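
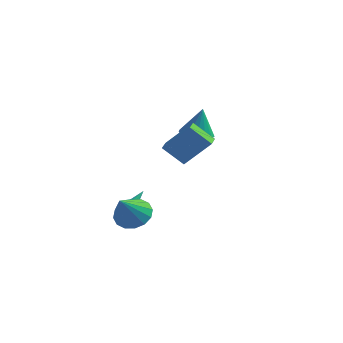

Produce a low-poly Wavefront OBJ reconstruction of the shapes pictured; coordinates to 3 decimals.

v 2.481 -3.443 2.174
v 1.439 -3.759 3.177
v 2.204 -2.597 2.153
v 1.162 -2.913 3.155
v 3.758 -2.987 3.645
v 2.716 -3.303 4.647
v 3.481 -2.141 3.623
v 2.439 -2.457 4.626
v 0.062 2.331 1.721
v 0.657 3.049 1.542
v 0.298 2.569 3.459
v 0.25 3.25 1.57
v -0.201 3.24 1.632
v -0.591 3.021 1.715
v -0.831 2.645 1.8
v -0.867 2.197 1.866
v -0.691 1.779 1.899
v -0.341 1.488 1.891
v 0.1 1.39 1.845
v 0.533 1.507 1.77
v 0.858 1.814 1.684
v 1 2.238 1.606
v 0.928 2.684 1.555
v -2.558 -0.714 -3.472
v -2.091 -0.885 -3.36
v -2.262 0.794 -2.388
v -2.059 -0.737 -3.576
v -2.161 -0.582 -3.764
v -2.37 -0.462 -3.873
v -2.628 -0.41 -3.875
v -2.868 -0.439 -3.769
v -3.025 -0.542 -3.583
v -3.056 -0.691 -3.367
v -2.954 -0.846 -3.18
v -2.746 -0.966 -3.07
v -2.487 -1.018 -3.068
v -2.247 -0.988 -3.175
v -0.863 -2.679 -2.305
v 0.047 -3.072 -2.68
v -0.837 -4.021 -0.835
v 0.197 -2.681 -2.325
v 0.063 -2.29 -1.965
v -0.319 -2.002 -1.696
v -0.847 -1.896 -1.59
v -1.379 -2 -1.675
v -1.773 -2.286 -1.929
v -1.923 -2.677 -2.284
v -1.789 -3.068 -2.644
v -1.406 -3.356 -2.913
v -0.879 -3.462 -3.019
v -0.347 -3.358 -2.934
f 2 4 1
f 5 2 1
f 1 4 3
f 3 5 1
f 2 8 4
f 6 2 5
f 6 8 2
f 4 8 3
f 7 5 3
f 3 8 7
f 7 6 5
f 8 6 7
f 10 9 12
f 10 12 11
f 12 9 13
f 12 13 11
f 13 9 14
f 13 14 11
f 14 9 15
f 14 15 11
f 15 9 16
f 15 16 11
f 16 9 17
f 16 17 11
f 17 9 18
f 17 18 11
f 18 9 19
f 18 19 11
f 19 9 20
f 19 20 11
f 20 9 21
f 20 21 11
f 21 9 22
f 21 22 11
f 22 9 23
f 22 23 11
f 23 9 10
f 23 10 11
f 25 24 27
f 25 27 26
f 27 24 28
f 27 28 26
f 28 24 29
f 28 29 26
f 29 24 30
f 29 30 26
f 30 24 31
f 30 31 26
f 31 24 32
f 31 32 26
f 32 24 33
f 32 33 26
f 33 24 34
f 33 34 26
f 34 24 35
f 34 35 26
f 35 24 36
f 35 36 26
f 36 24 37
f 36 37 26
f 37 24 25
f 37 25 26
f 39 38 41
f 39 41 40
f 41 38 42
f 41 42 40
f 42 38 43
f 42 43 40
f 43 38 44
f 43 44 40
f 44 38 45
f 44 45 40
f 45 38 46
f 45 46 40
f 46 38 47
f 46 47 40
f 47 38 48
f 47 48 40
f 48 38 49
f 48 49 40
f 49 38 50
f 49 50 40
f 50 38 51
f 50 51 40
f 51 38 39
f 51 39 40



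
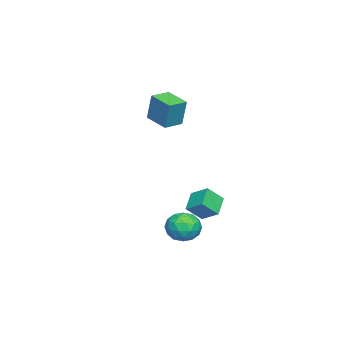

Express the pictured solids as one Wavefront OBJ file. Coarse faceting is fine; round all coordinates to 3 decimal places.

v 4.167 1.948 -3.446
v 4.622 1.501 -4.308
v 2.838 0.839 -3.572
v 3.293 0.392 -4.434
v 3.739 0.267 -3.467
v 4.56 0.952 -3.389
v 2.9 1.388 -4.491
v 3.721 2.073 -4.413
v 3.838 1.155 -4.954
v 4.357 0.462 -4.321
v 3.103 1.878 -3.559
v 3.622 1.185 -2.926
v 4.511 1.822 -3.866
v 2.949 0.518 -4.014
v 3.211 0.444 -3.445
v 3.478 0.182 -3.952
v 4.475 1.499 -3.326
v 4.742 1.236 -3.833
v 4.223 0.511 -3.338
v 2.718 1.104 -4.047
v 2.985 0.841 -4.554
v 3.982 2.158 -3.928
v 4.249 1.896 -4.435
v 3.237 1.829 -4.542
v 4.318 1.356 -4.753
v 3.537 0.704 -4.826
v 3.306 1.289 -4.86
v 3.788 1.692 -4.814
v 4.623 0.948 -4.381
v 3.842 0.296 -4.454
v 4.104 0.223 -3.886
v 4.587 0.625 -3.84
v 4.162 0.745 -4.76
v 3.618 2.044 -3.426
v 2.837 1.392 -3.499
v 2.873 1.715 -4.04
v 3.356 2.117 -3.994
v 3.923 1.636 -3.054
v 3.142 0.984 -3.127
v 3.672 0.648 -3.066
v 4.154 1.051 -3.02
v 3.298 1.595 -3.12
v -1.532 -1.664 2.491
v -1.28 -1.311 4.269
v -0.725 -0.336 2.112
v -0.473 0.018 3.89
v -0.467 -2.318 2.47
v -0.215 -1.964 4.248
v 0.34 -0.989 2.091
v 0.592 -0.636 3.869
v 0.459 0.584 -2.74
v 0.808 1.643 -2.092
v -0.139 1.341 -3.655
v 0.209 2.4 -3.007
v 1.651 0.64 -3.473
v 1.999 1.699 -2.825
v 1.052 1.397 -4.388
v 1.401 2.456 -3.74
f 1 38 17
f 38 12 41
f 17 41 6
f 38 41 17
f 1 17 13
f 17 6 18
f 13 18 2
f 17 18 13
f 1 13 22
f 13 2 23
f 22 23 8
f 13 23 22
f 1 22 34
f 22 8 37
f 34 37 11
f 22 37 34
f 1 34 38
f 34 11 42
f 38 42 12
f 34 42 38
f 2 18 29
f 18 6 32
f 29 32 10
f 18 32 29
f 6 41 19
f 41 12 40
f 19 40 5
f 41 40 19
f 12 42 39
f 42 11 35
f 39 35 3
f 42 35 39
f 11 37 36
f 37 8 24
f 36 24 7
f 37 24 36
f 8 23 28
f 23 2 25
f 28 25 9
f 23 25 28
f 4 30 16
f 30 10 31
f 16 31 5
f 30 31 16
f 4 16 14
f 16 5 15
f 14 15 3
f 16 15 14
f 4 14 21
f 14 3 20
f 21 20 7
f 14 20 21
f 4 21 26
f 21 7 27
f 26 27 9
f 21 27 26
f 4 26 30
f 26 9 33
f 30 33 10
f 26 33 30
f 5 31 19
f 31 10 32
f 19 32 6
f 31 32 19
f 3 15 39
f 15 5 40
f 39 40 12
f 15 40 39
f 7 20 36
f 20 3 35
f 36 35 11
f 20 35 36
f 9 27 28
f 27 7 24
f 28 24 8
f 27 24 28
f 10 33 29
f 33 9 25
f 29 25 2
f 33 25 29
f 44 46 43
f 47 44 43
f 43 46 45
f 45 47 43
f 44 50 46
f 48 44 47
f 48 50 44
f 46 50 45
f 49 47 45
f 45 50 49
f 49 48 47
f 50 48 49
f 52 54 51
f 55 52 51
f 51 54 53
f 53 55 51
f 52 58 54
f 56 52 55
f 56 58 52
f 54 58 53
f 57 55 53
f 53 58 57
f 57 56 55
f 58 56 57



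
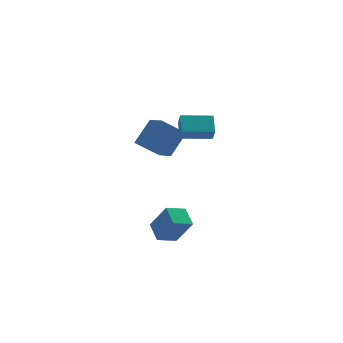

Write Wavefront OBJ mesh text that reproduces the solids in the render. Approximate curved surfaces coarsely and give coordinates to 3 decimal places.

v -0.669 -0.22 1.431
v -0.682 -0.795 2.249
v -0.468 0.936 2.249
v -0.482 0.361 3.066
v 1.282 -0.461 1.294
v 1.268 -1.036 2.111
v 1.482 0.695 2.111
v 1.469 0.12 2.929
v -0.487 2.699 -1.41
v -2.04 2.747 -0.182
v -0.865 4.138 -1.944
v -2.418 4.186 -0.716
v 0.698 3.554 0.056
v -0.855 3.602 1.284
v 0.32 4.993 -0.478
v -1.233 5.041 0.75
v -2.989 -4.144 -4.79
v -2.213 -4.933 -3.101
v -3.118 -2.905 -4.152
v -2.342 -3.694 -2.462
v -1.758 -3.806 -5.198
v -0.982 -4.595 -3.508
v -1.887 -2.567 -4.559
v -1.111 -3.356 -2.87
f 2 4 1
f 5 2 1
f 1 4 3
f 3 5 1
f 2 8 4
f 6 2 5
f 6 8 2
f 4 8 3
f 7 5 3
f 3 8 7
f 7 6 5
f 8 6 7
f 10 12 9
f 13 10 9
f 9 12 11
f 11 13 9
f 10 16 12
f 14 10 13
f 14 16 10
f 12 16 11
f 15 13 11
f 11 16 15
f 15 14 13
f 16 14 15
f 18 20 17
f 21 18 17
f 17 20 19
f 19 21 17
f 18 24 20
f 22 18 21
f 22 24 18
f 20 24 19
f 23 21 19
f 19 24 23
f 23 22 21
f 24 22 23



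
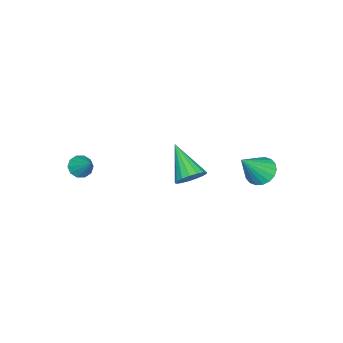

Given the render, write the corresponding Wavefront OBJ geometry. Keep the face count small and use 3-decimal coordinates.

v -3.522 3.271 -1.496
v -3.023 3.932 -1.634
v -2.398 2.729 -0.024
v -3.274 4.067 -1.392
v -3.575 4.044 -1.171
v -3.865 3.868 -1.014
v -4.087 3.574 -0.953
v -4.198 3.219 -0.999
v -4.174 2.875 -1.144
v -4.022 2.61 -1.358
v -3.77 2.475 -1.6
v -3.47 2.498 -1.821
v -3.18 2.674 -1.978
v -2.957 2.969 -2.039
v -2.847 3.323 -1.993
v -2.87 3.667 -1.848
v -0.892 0.891 -0.835
v -0.375 1.047 -0.244
v -1.908 -0.411 0.395
v -0.651 1.308 -0.196
v -0.982 1.473 -0.294
v -1.293 1.506 -0.516
v -1.511 1.397 -0.811
v -1.588 1.173 -1.112
v -1.505 0.884 -1.349
v -1.282 0.597 -1.469
v -0.969 0.377 -1.443
v -0.639 0.275 -1.279
v -0.367 0.314 -1.012
v -0.215 0.486 -0.705
v -0.218 0.75 -0.428
v 2.245 -3.15 0.937
v 2.479 -2.814 0.472
v 2.775 -2.35 1.783
v 2.133 -2.674 0.556
v 1.829 -2.716 0.786
v 1.684 -2.925 1.074
v 1.754 -3.219 1.309
v 2.011 -3.487 1.402
v 2.358 -3.627 1.317
v 2.662 -3.585 1.087
v 2.806 -3.376 0.8
v 2.736 -3.082 0.565
f 2 1 4
f 2 4 3
f 4 1 5
f 4 5 3
f 5 1 6
f 5 6 3
f 6 1 7
f 6 7 3
f 7 1 8
f 7 8 3
f 8 1 9
f 8 9 3
f 9 1 10
f 9 10 3
f 10 1 11
f 10 11 3
f 11 1 12
f 11 12 3
f 12 1 13
f 12 13 3
f 13 1 14
f 13 14 3
f 14 1 15
f 14 15 3
f 15 1 16
f 15 16 3
f 16 1 2
f 16 2 3
f 18 17 20
f 18 20 19
f 20 17 21
f 20 21 19
f 21 17 22
f 21 22 19
f 22 17 23
f 22 23 19
f 23 17 24
f 23 24 19
f 24 17 25
f 24 25 19
f 25 17 26
f 25 26 19
f 26 17 27
f 26 27 19
f 27 17 28
f 27 28 19
f 28 17 29
f 28 29 19
f 29 17 30
f 29 30 19
f 30 17 31
f 30 31 19
f 31 17 18
f 31 18 19
f 33 32 35
f 33 35 34
f 35 32 36
f 35 36 34
f 36 32 37
f 36 37 34
f 37 32 38
f 37 38 34
f 38 32 39
f 38 39 34
f 39 32 40
f 39 40 34
f 40 32 41
f 40 41 34
f 41 32 42
f 41 42 34
f 42 32 43
f 42 43 34
f 43 32 33
f 43 33 34



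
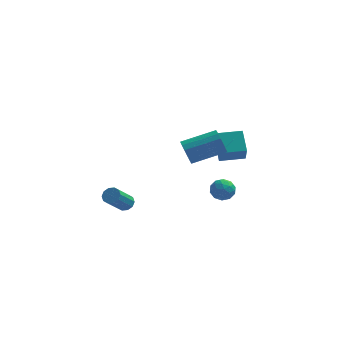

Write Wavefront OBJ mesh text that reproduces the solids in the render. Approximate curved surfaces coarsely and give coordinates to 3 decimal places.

v -2.889 -0.478 -1.999
v -2.385 -0.584 -1.839
v -2.987 -1.629 -0.64
v -3.491 -1.522 -0.801
v -2.495 -0.321 -1.665
v -3.097 -1.366 -0.466
v -2.756 -0.118 -1.619
v -3.358 -1.163 -0.42
v -3.067 -0.053 -1.718
v -3.669 -1.097 -0.52
v -3.311 -0.149 -1.925
v -3.913 -1.194 -0.726
v -3.393 -0.371 -2.16
v -3.995 -1.416 -0.961
v -3.283 -0.634 -2.334
v -3.885 -1.679 -1.135
v -3.022 -0.837 -2.38
v -3.624 -1.882 -1.181
v -2.711 -0.903 -2.28
v -3.313 -1.947 -1.082
v -2.467 -0.806 -2.074
v -3.069 -1.851 -0.875
v 0.506 -3.15 3.632
v 0.803 -3.384 2.996
v 2.55 -2.844 3.611
v 2.254 -2.61 4.248
v 0.721 -3.046 2.932
v 2.468 -2.505 3.547
v 0.589 -2.731 3.028
v 2.337 -2.191 3.644
v 0.439 -2.513 3.263
v 2.187 -1.972 3.878
v 0.304 -2.44 3.582
v 2.052 -1.899 4.198
v 0.216 -2.531 3.913
v 1.963 -1.99 4.528
v 0.194 -2.763 4.179
v 1.941 -2.222 4.795
v 0.243 -3.084 4.321
v 1.991 -2.543 4.936
v 0.353 -3.42 4.304
v 2.1 -2.879 4.92
v 0.498 -3.695 4.134
v 2.245 -3.154 4.749
v 0.645 -3.844 3.848
v 2.392 -3.304 4.464
v 0.76 -3.835 3.514
v 2.508 -3.294 4.129
v 0.817 -3.669 3.206
v 2.565 -3.128 3.821
v 2.156 3.87 -2.81
v 2.588 3.562 -3.35
v 1.412 2.898 -2.85
v 1.844 2.59 -3.39
v 2.109 2.653 -2.684
v 2.569 3.254 -2.659
v 1.431 3.206 -3.541
v 1.891 3.807 -3.516
v 2.139 3.152 -3.802
v 2.559 2.81 -3.272
v 1.441 3.65 -2.928
v 1.861 3.308 -2.398
v 2.437 3.802 -3.077
v 1.563 2.658 -3.123
v 1.719 2.695 -2.708
v 1.972 2.514 -3.026
v 2.426 3.62 -2.671
v 2.68 3.439 -2.988
v 2.399 2.905 -2.596
v 1.32 3.021 -3.212
v 1.574 2.84 -3.529
v 2.028 3.946 -3.174
v 2.281 3.765 -3.492
v 1.601 3.555 -3.604
v 2.427 3.379 -3.66
v 1.99 2.808 -3.683
v 1.748 3.17 -3.772
v 2.018 3.523 -3.757
v 2.674 3.178 -3.349
v 2.237 2.607 -3.372
v 2.393 2.644 -2.957
v 2.663 2.997 -2.942
v 2.41 2.937 -3.614
v 1.763 3.853 -2.828
v 1.326 3.282 -2.851
v 1.337 3.463 -3.258
v 1.607 3.816 -3.243
v 2.01 3.652 -2.517
v 1.573 3.081 -2.54
v 1.982 2.937 -2.443
v 2.252 3.29 -2.428
v 1.59 3.523 -2.586
v 2.036 -0.982 1.783
v 2.125 -1.706 2.81
v 1.749 0.118 2.583
v 1.838 -0.607 3.61
v 3.382 -0.693 1.87
v 3.471 -1.418 2.897
v 3.095 0.406 2.67
v 3.184 -0.318 3.697
f 2 1 5
f 2 5 3
f 3 5 6
f 3 6 4
f 5 1 7
f 5 7 6
f 6 7 8
f 6 8 4
f 7 1 9
f 7 9 8
f 8 9 10
f 8 10 4
f 9 1 11
f 9 11 10
f 10 11 12
f 10 12 4
f 11 1 13
f 11 13 12
f 12 13 14
f 12 14 4
f 13 1 15
f 13 15 14
f 14 15 16
f 14 16 4
f 15 1 17
f 15 17 16
f 16 17 18
f 16 18 4
f 17 1 19
f 17 19 18
f 18 19 20
f 18 20 4
f 19 1 21
f 19 21 20
f 20 21 22
f 20 22 4
f 21 1 2
f 21 2 22
f 22 2 3
f 22 3 4
f 24 23 27
f 24 27 25
f 25 27 28
f 25 28 26
f 27 23 29
f 27 29 28
f 28 29 30
f 28 30 26
f 29 23 31
f 29 31 30
f 30 31 32
f 30 32 26
f 31 23 33
f 31 33 32
f 32 33 34
f 32 34 26
f 33 23 35
f 33 35 34
f 34 35 36
f 34 36 26
f 35 23 37
f 35 37 36
f 36 37 38
f 36 38 26
f 37 23 39
f 37 39 38
f 38 39 40
f 38 40 26
f 39 23 41
f 39 41 40
f 40 41 42
f 40 42 26
f 41 23 43
f 41 43 42
f 42 43 44
f 42 44 26
f 43 23 45
f 43 45 44
f 44 45 46
f 44 46 26
f 45 23 47
f 45 47 46
f 46 47 48
f 46 48 26
f 47 23 49
f 47 49 48
f 48 49 50
f 48 50 26
f 49 23 24
f 49 24 50
f 50 24 25
f 50 25 26
f 51 88 67
f 88 62 91
f 67 91 56
f 88 91 67
f 51 67 63
f 67 56 68
f 63 68 52
f 67 68 63
f 51 63 72
f 63 52 73
f 72 73 58
f 63 73 72
f 51 72 84
f 72 58 87
f 84 87 61
f 72 87 84
f 51 84 88
f 84 61 92
f 88 92 62
f 84 92 88
f 52 68 79
f 68 56 82
f 79 82 60
f 68 82 79
f 56 91 69
f 91 62 90
f 69 90 55
f 91 90 69
f 62 92 89
f 92 61 85
f 89 85 53
f 92 85 89
f 61 87 86
f 87 58 74
f 86 74 57
f 87 74 86
f 58 73 78
f 73 52 75
f 78 75 59
f 73 75 78
f 54 80 66
f 80 60 81
f 66 81 55
f 80 81 66
f 54 66 64
f 66 55 65
f 64 65 53
f 66 65 64
f 54 64 71
f 64 53 70
f 71 70 57
f 64 70 71
f 54 71 76
f 71 57 77
f 76 77 59
f 71 77 76
f 54 76 80
f 76 59 83
f 80 83 60
f 76 83 80
f 55 81 69
f 81 60 82
f 69 82 56
f 81 82 69
f 53 65 89
f 65 55 90
f 89 90 62
f 65 90 89
f 57 70 86
f 70 53 85
f 86 85 61
f 70 85 86
f 59 77 78
f 77 57 74
f 78 74 58
f 77 74 78
f 60 83 79
f 83 59 75
f 79 75 52
f 83 75 79
f 94 96 93
f 97 94 93
f 93 96 95
f 95 97 93
f 94 100 96
f 98 94 97
f 98 100 94
f 96 100 95
f 99 97 95
f 95 100 99
f 99 98 97
f 100 98 99



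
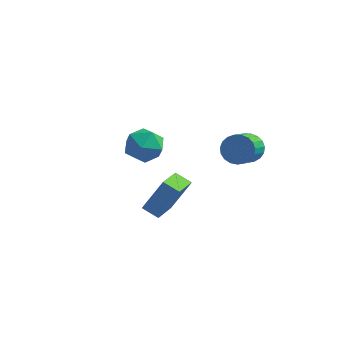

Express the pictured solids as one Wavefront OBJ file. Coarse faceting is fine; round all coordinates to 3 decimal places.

v -1.2 -0.698 0.413
v -1.148 -2.37 1.13
v -1.934 -0.582 0.737
v -1.882 -2.254 1.454
v -0.518 -0.106 1.746
v -0.466 -1.778 2.463
v -1.252 0.01 2.07
v -1.2 -1.662 2.787
v -4.508 3.03 1.025
v -3.763 3.573 0.668
v -3.457 1.987 1.632
v -2.712 2.53 1.275
v -3.264 2.876 2.019
v -3.913 3.52 1.644
v -3.307 2.04 0.656
v -3.956 2.684 0.281
v -3.02 2.961 0.441
v -2.994 3.478 1.283
v -4.226 2.082 1.017
v -4.2 2.599 1.859
v 0.556 4.136 1.045
v 1.309 4.065 0.964
v 1.276 2.713 1.855
v 0.524 2.784 1.935
v 1.287 4.239 1.227
v 1.254 2.886 2.118
v 1.139 4.395 1.459
v 1.106 3.042 2.349
v 0.89 4.506 1.619
v 0.857 3.154 2.509
v 0.583 4.554 1.679
v 0.551 3.201 2.57
v 0.272 4.529 1.63
v 0.24 3.176 2.521
v 0.01 4.436 1.48
v -0.022 3.083 2.371
v -0.158 4.291 1.254
v -0.19 2.939 2.145
v -0.202 4.12 0.992
v -0.234 2.767 1.883
v -0.115 3.952 0.74
v -0.147 2.599 1.63
v 0.088 3.815 0.54
v 0.056 2.462 1.43
v 0.372 3.734 0.427
v 0.34 2.381 1.317
v 0.688 3.723 0.421
v 0.655 2.37 1.312
v 0.981 3.783 0.523
v 0.948 2.43 1.414
v 1.2 3.904 0.715
v 1.168 2.551 1.606
f 2 4 1
f 5 2 1
f 1 4 3
f 3 5 1
f 2 8 4
f 6 2 5
f 6 8 2
f 4 8 3
f 7 5 3
f 3 8 7
f 7 6 5
f 8 6 7
f 9 20 14
f 9 14 10
f 9 10 16
f 9 16 19
f 9 19 20
f 10 14 18
f 14 20 13
f 20 19 11
f 19 16 15
f 16 10 17
f 12 18 13
f 12 13 11
f 12 11 15
f 12 15 17
f 12 17 18
f 13 18 14
f 11 13 20
f 15 11 19
f 17 15 16
f 18 17 10
f 22 21 25
f 22 25 23
f 23 25 26
f 23 26 24
f 25 21 27
f 25 27 26
f 26 27 28
f 26 28 24
f 27 21 29
f 27 29 28
f 28 29 30
f 28 30 24
f 29 21 31
f 29 31 30
f 30 31 32
f 30 32 24
f 31 21 33
f 31 33 32
f 32 33 34
f 32 34 24
f 33 21 35
f 33 35 34
f 34 35 36
f 34 36 24
f 35 21 37
f 35 37 36
f 36 37 38
f 36 38 24
f 37 21 39
f 37 39 38
f 38 39 40
f 38 40 24
f 39 21 41
f 39 41 40
f 40 41 42
f 40 42 24
f 41 21 43
f 41 43 42
f 42 43 44
f 42 44 24
f 43 21 45
f 43 45 44
f 44 45 46
f 44 46 24
f 45 21 47
f 45 47 46
f 46 47 48
f 46 48 24
f 47 21 49
f 47 49 48
f 48 49 50
f 48 50 24
f 49 21 51
f 49 51 50
f 50 51 52
f 50 52 24
f 51 21 22
f 51 22 52
f 52 22 23
f 52 23 24



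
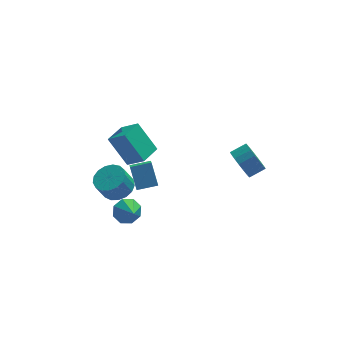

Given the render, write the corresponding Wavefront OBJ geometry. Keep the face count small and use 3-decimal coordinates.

v -3.505 -1.846 -2.879
v -2.622 -2.11 -2.547
v -3.131 -2.357 -1.388
v -4.015 -2.094 -1.721
v -2.642 -1.65 -2.458
v -3.152 -1.897 -1.299
v -2.861 -1.235 -2.466
v -3.37 -1.482 -1.307
v -3.227 -0.96 -2.568
v -3.736 -1.207 -1.409
v -3.656 -0.888 -2.742
v -4.166 -1.135 -1.583
v -4.052 -1.036 -2.947
v -4.561 -1.283 -1.788
v -4.321 -1.369 -3.137
v -4.831 -1.616 -1.978
v -4.404 -1.812 -3.268
v -4.914 -2.059 -2.109
v -4.281 -2.263 -3.31
v -4.791 -2.51 -2.151
v -3.98 -2.618 -3.253
v -4.49 -2.865 -2.094
v -3.571 -2.797 -3.111
v -4.08 -3.044 -1.952
v -3.146 -2.758 -2.916
v -3.656 -3.005 -1.757
v -2.803 -2.51 -2.712
v -3.313 -2.757 -1.553
v -3.909 -0.06 -0.178
v -3.021 -0.683 0.642
v -3.07 1.085 -0.217
v -2.182 0.462 0.604
v -2.918 -0.842 -1.844
v -2.03 -1.465 -1.023
v -2.079 0.303 -1.882
v -1.191 -0.32 -1.062
v 2.953 -3.769 0.294
v 3.43 -4.254 -0.397
v 4.325 -4.016 0.055
v 3.847 -3.531 0.746
v 3.406 -3.854 -0.559
v 4.301 -3.617 -0.107
v 3.292 -3.438 -0.552
v 4.187 -3.2 -0.101
v 3.111 -3.087 -0.378
v 4.005 -2.85 0.074
v 2.898 -2.872 -0.07
v 3.793 -2.634 0.381
v 2.696 -2.833 0.31
v 3.591 -2.596 0.761
v 2.545 -2.981 0.686
v 3.44 -2.743 1.138
v 2.475 -3.284 0.985
v 3.37 -3.046 1.437
v 2.499 -3.683 1.147
v 3.394 -3.446 1.599
v 2.613 -4.1 1.141
v 3.508 -3.862 1.592
v 2.795 -4.45 0.966
v 3.689 -4.213 1.418
v 3.007 -4.666 0.659
v 3.902 -4.428 1.11
v 3.209 -4.704 0.279
v 4.104 -4.467 0.73
v 3.36 -4.557 -0.098
v 4.255 -4.319 0.354
v -3.161 -3.441 -3.538
v -2.441 -3.538 -3.979
v -2.859 -4.459 -2.822
v -2.365 -3.152 -3.461
v -2.756 -2.935 -2.988
v -3.383 -3.015 -2.837
v -3.881 -3.344 -3.096
v -3.956 -3.73 -3.614
v -3.566 -3.947 -4.087
v -2.938 -3.868 -4.238
v -2.413 -0.422 -4.392
v -2.459 -1.433 -3.624
v -2.691 0.515 -3.176
v -2.736 -0.496 -2.408
v -1.204 -0.324 -4.192
v -1.249 -1.335 -3.424
v -1.481 0.613 -2.976
v -1.527 -0.398 -2.208
f 2 1 5
f 2 5 3
f 3 5 6
f 3 6 4
f 5 1 7
f 5 7 6
f 6 7 8
f 6 8 4
f 7 1 9
f 7 9 8
f 8 9 10
f 8 10 4
f 9 1 11
f 9 11 10
f 10 11 12
f 10 12 4
f 11 1 13
f 11 13 12
f 12 13 14
f 12 14 4
f 13 1 15
f 13 15 14
f 14 15 16
f 14 16 4
f 15 1 17
f 15 17 16
f 16 17 18
f 16 18 4
f 17 1 19
f 17 19 18
f 18 19 20
f 18 20 4
f 19 1 21
f 19 21 20
f 20 21 22
f 20 22 4
f 21 1 23
f 21 23 22
f 22 23 24
f 22 24 4
f 23 1 25
f 23 25 24
f 24 25 26
f 24 26 4
f 25 1 27
f 25 27 26
f 26 27 28
f 26 28 4
f 27 1 2
f 27 2 28
f 28 2 3
f 28 3 4
f 30 32 29
f 33 30 29
f 29 32 31
f 31 33 29
f 30 36 32
f 34 30 33
f 34 36 30
f 32 36 31
f 35 33 31
f 31 36 35
f 35 34 33
f 36 34 35
f 38 37 41
f 38 41 39
f 39 41 42
f 39 42 40
f 41 37 43
f 41 43 42
f 42 43 44
f 42 44 40
f 43 37 45
f 43 45 44
f 44 45 46
f 44 46 40
f 45 37 47
f 45 47 46
f 46 47 48
f 46 48 40
f 47 37 49
f 47 49 48
f 48 49 50
f 48 50 40
f 49 37 51
f 49 51 50
f 50 51 52
f 50 52 40
f 51 37 53
f 51 53 52
f 52 53 54
f 52 54 40
f 53 37 55
f 53 55 54
f 54 55 56
f 54 56 40
f 55 37 57
f 55 57 56
f 56 57 58
f 56 58 40
f 57 37 59
f 57 59 58
f 58 59 60
f 58 60 40
f 59 37 61
f 59 61 60
f 60 61 62
f 60 62 40
f 61 37 63
f 61 63 62
f 62 63 64
f 62 64 40
f 63 37 65
f 63 65 64
f 64 65 66
f 64 66 40
f 65 37 38
f 65 38 66
f 66 38 39
f 66 39 40
f 68 67 70
f 68 70 69
f 70 67 71
f 70 71 69
f 71 67 72
f 71 72 69
f 72 67 73
f 72 73 69
f 73 67 74
f 73 74 69
f 74 67 75
f 74 75 69
f 75 67 76
f 75 76 69
f 76 67 68
f 76 68 69
f 78 80 77
f 81 78 77
f 77 80 79
f 79 81 77
f 78 84 80
f 82 78 81
f 82 84 78
f 80 84 79
f 83 81 79
f 79 84 83
f 83 82 81
f 84 82 83



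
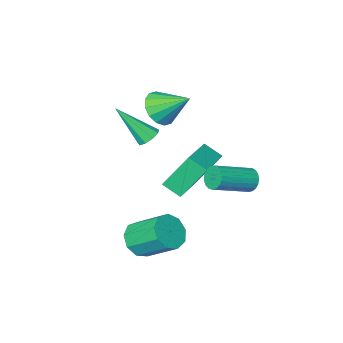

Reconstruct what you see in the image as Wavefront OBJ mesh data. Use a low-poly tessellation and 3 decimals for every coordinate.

v -0.794 -1.577 1.428
v -0.402 -1.79 1.042
v 0.254 -2.583 3.052
v -0.277 -1.433 1.183
v -0.394 -1.143 1.438
v -0.699 -1.056 1.689
v -1.048 -1.213 1.817
v -1.278 -1.539 1.763
v -1.282 -1.884 1.552
v -1.058 -2.084 1.283
v -0.71 -2.047 1.082
v 2.021 2.518 -1.429
v 2.741 2.463 -0.908
v 2.059 3.747 0.17
v 1.339 3.802 -0.351
v 2.831 2.878 -1.345
v 2.149 4.162 -0.267
v 2.542 3.124 -1.821
v 1.86 4.408 -0.743
v 2.009 3.087 -2.114
v 1.327 4.371 -1.036
v 1.482 2.783 -2.086
v 0.8 4.067 -1.008
v 1.207 2.356 -1.751
v 0.525 3.64 -0.673
v 1.313 2.004 -1.265
v 0.631 3.288 -0.187
v 1.75 1.893 -0.856
v 1.068 3.177 0.222
v 2.314 2.074 -0.715
v 1.632 3.358 0.363
v -3.594 2.068 -0.116
v -3.367 2.36 -0.614
v -1.578 2.285 0.159
v -1.806 1.992 0.656
v -3.426 2.557 -0.458
v -1.637 2.481 0.315
v -3.514 2.669 -0.243
v -1.725 2.594 0.529
v -3.616 2.678 -0.007
v -1.827 2.602 0.766
v -3.714 2.58 0.211
v -1.925 2.505 0.984
v -3.792 2.395 0.372
v -2.003 2.319 1.145
v -3.835 2.152 0.449
v -2.046 2.077 1.221
v -3.837 1.895 0.428
v -2.048 1.82 1.2
v -3.797 1.668 0.313
v -2.008 1.593 1.085
v -3.721 1.51 0.123
v -1.933 1.435 0.896
v -3.624 1.449 -0.107
v -1.836 1.373 0.665
v -3.522 1.494 -0.34
v -1.733 1.418 0.433
v -3.432 1.638 -0.533
v -1.644 1.563 0.239
v -3.371 1.857 -0.655
v -1.582 1.782 0.118
v -3.348 2.113 -0.683
v -1.559 2.037 0.089
v -2.703 -2.294 -1.826
v -3.688 -1.723 -0.098
v -3.174 -1.539 -2.344
v -4.159 -0.968 -0.616
v -1.081 -0.952 -1.344
v -2.066 -0.381 0.384
v -1.552 -0.197 -1.862
v -2.537 0.374 -0.134
v -1.06 -1.044 3.464
v -0.485 -0.395 3.128
v -1.8 0.144 4.496
v -0.869 -0.383 2.839
v -1.305 -0.548 2.716
v -1.675 -0.846 2.795
v -1.88 -1.197 3.052
v -1.865 -1.507 3.42
v -1.635 -1.694 3.799
v -1.251 -1.706 4.089
v -0.815 -1.541 4.211
v -0.445 -1.243 4.133
v -0.24 -0.892 3.875
v -0.255 -0.581 3.508
f 2 1 4
f 2 4 3
f 4 1 5
f 4 5 3
f 5 1 6
f 5 6 3
f 6 1 7
f 6 7 3
f 7 1 8
f 7 8 3
f 8 1 9
f 8 9 3
f 9 1 10
f 9 10 3
f 10 1 11
f 10 11 3
f 11 1 2
f 11 2 3
f 13 12 16
f 13 16 14
f 14 16 17
f 14 17 15
f 16 12 18
f 16 18 17
f 17 18 19
f 17 19 15
f 18 12 20
f 18 20 19
f 19 20 21
f 19 21 15
f 20 12 22
f 20 22 21
f 21 22 23
f 21 23 15
f 22 12 24
f 22 24 23
f 23 24 25
f 23 25 15
f 24 12 26
f 24 26 25
f 25 26 27
f 25 27 15
f 26 12 28
f 26 28 27
f 27 28 29
f 27 29 15
f 28 12 30
f 28 30 29
f 29 30 31
f 29 31 15
f 30 12 13
f 30 13 31
f 31 13 14
f 31 14 15
f 33 32 36
f 33 36 34
f 34 36 37
f 34 37 35
f 36 32 38
f 36 38 37
f 37 38 39
f 37 39 35
f 38 32 40
f 38 40 39
f 39 40 41
f 39 41 35
f 40 32 42
f 40 42 41
f 41 42 43
f 41 43 35
f 42 32 44
f 42 44 43
f 43 44 45
f 43 45 35
f 44 32 46
f 44 46 45
f 45 46 47
f 45 47 35
f 46 32 48
f 46 48 47
f 47 48 49
f 47 49 35
f 48 32 50
f 48 50 49
f 49 50 51
f 49 51 35
f 50 32 52
f 50 52 51
f 51 52 53
f 51 53 35
f 52 32 54
f 52 54 53
f 53 54 55
f 53 55 35
f 54 32 56
f 54 56 55
f 55 56 57
f 55 57 35
f 56 32 58
f 56 58 57
f 57 58 59
f 57 59 35
f 58 32 60
f 58 60 59
f 59 60 61
f 59 61 35
f 60 32 62
f 60 62 61
f 61 62 63
f 61 63 35
f 62 32 33
f 62 33 63
f 63 33 34
f 63 34 35
f 65 67 64
f 68 65 64
f 64 67 66
f 66 68 64
f 65 71 67
f 69 65 68
f 69 71 65
f 67 71 66
f 70 68 66
f 66 71 70
f 70 69 68
f 71 69 70
f 73 72 75
f 73 75 74
f 75 72 76
f 75 76 74
f 76 72 77
f 76 77 74
f 77 72 78
f 77 78 74
f 78 72 79
f 78 79 74
f 79 72 80
f 79 80 74
f 80 72 81
f 80 81 74
f 81 72 82
f 81 82 74
f 82 72 83
f 82 83 74
f 83 72 84
f 83 84 74
f 84 72 85
f 84 85 74
f 85 72 73
f 85 73 74



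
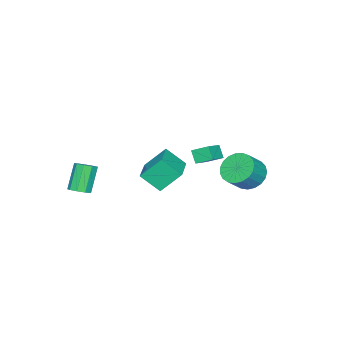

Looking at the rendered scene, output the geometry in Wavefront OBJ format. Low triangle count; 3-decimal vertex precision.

v 2.773 -3.614 -3.562
v 3.258 -3.425 -3.245
v 2.412 -3.576 -1.86
v 1.927 -3.766 -2.178
v 3.022 -3.098 -3.354
v 2.176 -3.249 -1.969
v 2.67 -3.013 -3.56
v 1.823 -3.164 -2.175
v 2.365 -3.21 -3.767
v 1.519 -3.361 -2.383
v 2.252 -3.595 -3.879
v 1.406 -3.747 -2.494
v 2.383 -3.99 -3.842
v 1.536 -4.141 -2.457
v 2.696 -4.209 -3.675
v 1.849 -4.36 -2.29
v 3.045 -4.15 -3.455
v 2.199 -4.301 -2.07
v 3.267 -3.84 -3.285
v 2.421 -3.991 -1.9
v -0.782 0.368 -2.133
v -0.473 -0.618 -1.218
v 0.765 1.096 -1.871
v 1.074 0.11 -0.956
v -0.174 -0.51 -3.284
v 0.135 -1.496 -2.369
v 1.373 0.218 -3.022
v 1.682 -0.768 -2.107
v -4.513 -0.963 -3.417
v -3.415 -0.949 -2.958
v -4.726 -0.066 -2.936
v -3.628 -0.052 -2.477
v -4.232 -0.528 -4.103
v -3.134 -0.514 -3.644
v -4.445 0.369 -3.622
v -3.347 0.383 -3.163
v -2.514 3.023 -2.957
v -1.994 2.529 -3.625
v -1.086 2.303 -2.751
v -1.606 2.797 -2.083
v -1.854 2.909 -3.672
v -0.946 2.683 -2.799
v -1.828 3.308 -3.596
v -0.92 3.082 -2.722
v -1.921 3.658 -3.409
v -1.013 3.432 -2.536
v -2.116 3.899 -3.144
v -1.208 3.673 -2.271
v -2.38 3.988 -2.847
v -1.472 3.762 -1.973
v -2.667 3.91 -2.568
v -1.759 3.684 -1.695
v -2.928 3.678 -2.357
v -2.02 3.452 -1.484
v -3.117 3.334 -2.25
v -2.209 3.108 -1.376
v -3.202 2.936 -2.264
v -2.294 2.71 -1.391
v -3.168 2.552 -2.399
v -2.26 2.326 -1.525
v -3.021 2.251 -2.63
v -2.113 2.025 -1.756
v -2.786 2.082 -2.917
v -1.878 1.856 -2.044
v -2.504 2.077 -3.212
v -1.596 1.851 -2.338
v -2.224 2.235 -3.462
v -1.316 2.009 -2.588
f 2 1 5
f 2 5 3
f 3 5 6
f 3 6 4
f 5 1 7
f 5 7 6
f 6 7 8
f 6 8 4
f 7 1 9
f 7 9 8
f 8 9 10
f 8 10 4
f 9 1 11
f 9 11 10
f 10 11 12
f 10 12 4
f 11 1 13
f 11 13 12
f 12 13 14
f 12 14 4
f 13 1 15
f 13 15 14
f 14 15 16
f 14 16 4
f 15 1 17
f 15 17 16
f 16 17 18
f 16 18 4
f 17 1 19
f 17 19 18
f 18 19 20
f 18 20 4
f 19 1 2
f 19 2 20
f 20 2 3
f 20 3 4
f 22 24 21
f 25 22 21
f 21 24 23
f 23 25 21
f 22 28 24
f 26 22 25
f 26 28 22
f 24 28 23
f 27 25 23
f 23 28 27
f 27 26 25
f 28 26 27
f 30 32 29
f 33 30 29
f 29 32 31
f 31 33 29
f 30 36 32
f 34 30 33
f 34 36 30
f 32 36 31
f 35 33 31
f 31 36 35
f 35 34 33
f 36 34 35
f 38 37 41
f 38 41 39
f 39 41 42
f 39 42 40
f 41 37 43
f 41 43 42
f 42 43 44
f 42 44 40
f 43 37 45
f 43 45 44
f 44 45 46
f 44 46 40
f 45 37 47
f 45 47 46
f 46 47 48
f 46 48 40
f 47 37 49
f 47 49 48
f 48 49 50
f 48 50 40
f 49 37 51
f 49 51 50
f 50 51 52
f 50 52 40
f 51 37 53
f 51 53 52
f 52 53 54
f 52 54 40
f 53 37 55
f 53 55 54
f 54 55 56
f 54 56 40
f 55 37 57
f 55 57 56
f 56 57 58
f 56 58 40
f 57 37 59
f 57 59 58
f 58 59 60
f 58 60 40
f 59 37 61
f 59 61 60
f 60 61 62
f 60 62 40
f 61 37 63
f 61 63 62
f 62 63 64
f 62 64 40
f 63 37 65
f 63 65 64
f 64 65 66
f 64 66 40
f 65 37 67
f 65 67 66
f 66 67 68
f 66 68 40
f 67 37 38
f 67 38 68
f 68 38 39
f 68 39 40



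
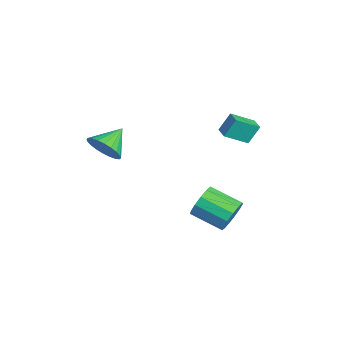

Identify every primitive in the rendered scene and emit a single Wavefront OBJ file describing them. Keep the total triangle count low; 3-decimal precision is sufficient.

v -1.016 -3.144 1.834
v -0.143 -2.606 2.102
v -1.924 -2.076 2.646
v -0.245 -2.422 1.746
v -0.465 -2.348 1.403
v -0.768 -2.396 1.126
v -1.109 -2.557 0.957
v -1.436 -2.808 0.921
v -1.699 -3.11 1.025
v -1.858 -3.417 1.252
v -1.889 -3.683 1.567
v -1.787 -3.867 1.923
v -1.567 -3.94 2.266
v -1.264 -3.893 2.543
v -0.923 -3.731 2.712
v -0.596 -3.48 2.748
v -0.333 -3.178 2.644
v -0.174 -2.871 2.417
v 0.726 2.377 3.795
v 0.606 2.98 4.825
v 0.544 3.635 3.037
v 0.425 4.238 4.067
v 1.515 2.502 3.813
v 1.396 3.105 4.843
v 1.334 3.76 3.055
v 1.214 4.363 4.085
v 3.075 2.697 -1.04
v 3.479 2.106 -1.709
v 2.509 0.672 -1.03
v 2.105 1.263 -0.36
v 3.811 2.091 -1.268
v 2.84 0.657 -0.588
v 3.909 2.268 -0.754
v 2.938 0.834 -0.075
v 3.742 2.581 -0.331
v 2.771 1.147 0.348
v 3.364 2.931 -0.133
v 2.393 1.497 0.546
v 2.894 3.207 -0.223
v 1.923 1.773 0.457
v 2.482 3.321 -0.572
v 1.511 1.887 0.107
v 2.258 3.236 -1.07
v 1.287 1.803 -0.39
v 2.294 2.981 -1.558
v 1.323 1.547 -0.878
v 2.578 2.635 -1.882
v 1.607 1.201 -1.202
v 3.02 2.309 -1.938
v 2.049 0.875 -1.259
f 2 1 4
f 2 4 3
f 4 1 5
f 4 5 3
f 5 1 6
f 5 6 3
f 6 1 7
f 6 7 3
f 7 1 8
f 7 8 3
f 8 1 9
f 8 9 3
f 9 1 10
f 9 10 3
f 10 1 11
f 10 11 3
f 11 1 12
f 11 12 3
f 12 1 13
f 12 13 3
f 13 1 14
f 13 14 3
f 14 1 15
f 14 15 3
f 15 1 16
f 15 16 3
f 16 1 17
f 16 17 3
f 17 1 18
f 17 18 3
f 18 1 2
f 18 2 3
f 20 22 19
f 23 20 19
f 19 22 21
f 21 23 19
f 20 26 22
f 24 20 23
f 24 26 20
f 22 26 21
f 25 23 21
f 21 26 25
f 25 24 23
f 26 24 25
f 28 27 31
f 28 31 29
f 29 31 32
f 29 32 30
f 31 27 33
f 31 33 32
f 32 33 34
f 32 34 30
f 33 27 35
f 33 35 34
f 34 35 36
f 34 36 30
f 35 27 37
f 35 37 36
f 36 37 38
f 36 38 30
f 37 27 39
f 37 39 38
f 38 39 40
f 38 40 30
f 39 27 41
f 39 41 40
f 40 41 42
f 40 42 30
f 41 27 43
f 41 43 42
f 42 43 44
f 42 44 30
f 43 27 45
f 43 45 44
f 44 45 46
f 44 46 30
f 45 27 47
f 45 47 46
f 46 47 48
f 46 48 30
f 47 27 49
f 47 49 48
f 48 49 50
f 48 50 30
f 49 27 28
f 49 28 50
f 50 28 29
f 50 29 30



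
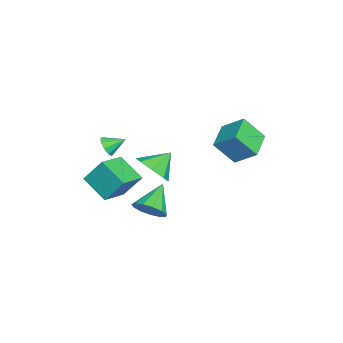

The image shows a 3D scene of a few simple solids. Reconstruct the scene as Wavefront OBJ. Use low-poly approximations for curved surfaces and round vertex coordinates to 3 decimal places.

v -4.076 3.933 -2.096
v -3.948 2.857 -0.811
v -3.664 5.074 -1.181
v -3.536 3.999 0.104
v -2.464 3.661 -2.484
v -2.336 2.586 -1.199
v -2.052 4.803 -1.569
v -1.924 3.727 -0.284
v 2.094 0.12 -0.357
v 2.891 0.772 -0.361
v 1.426 0.94 0.497
v 2.366 0.935 -0.926
v 1.682 0.619 -1.158
v 1.239 0.012 -0.922
v 1.297 -0.532 -0.354
v 1.822 -0.695 0.211
v 2.506 -0.38 0.444
v 2.949 0.228 0.207
v 0.976 -2.461 -1.537
v 0.991 -1.541 -0.278
v 1.832 -1.308 -2.39
v 1.848 -0.388 -1.13
v 2.392 -3.152 -1.05
v 2.408 -2.232 0.21
v 3.249 -1.999 -1.902
v 3.264 -1.079 -0.643
v 2.21 -0.016 -3.174
v 2.811 0.251 -2.531
v 0.87 0.476 -2.126
v 2.727 0.664 -2.832
v 2.478 0.861 -3.243
v 2.145 0.78 -3.631
v 1.832 0.446 -3.874
v 1.639 -0.035 -3.895
v 1.627 -0.51 -3.687
v 1.8 -0.828 -3.316
v 2.103 -0.888 -2.9
v 2.44 -0.671 -2.571
v 2.704 -0.247 -2.433
v -1.5 -2.65 -1.186
v -0.896 -2.674 -0.976
v -1.64 -1.71 -0.674
v -0.912 -2.467 -1.361
v -1.203 -2.346 -1.664
v -1.633 -2.367 -1.744
v -2.001 -2.52 -1.562
v -2.134 -2.735 -1.205
v -1.97 -2.91 -0.838
v -1.587 -2.963 -0.635
v -1.162 -2.87 -0.689
f 2 4 1
f 5 2 1
f 1 4 3
f 3 5 1
f 2 8 4
f 6 2 5
f 6 8 2
f 4 8 3
f 7 5 3
f 3 8 7
f 7 6 5
f 8 6 7
f 10 9 12
f 10 12 11
f 12 9 13
f 12 13 11
f 13 9 14
f 13 14 11
f 14 9 15
f 14 15 11
f 15 9 16
f 15 16 11
f 16 9 17
f 16 17 11
f 17 9 18
f 17 18 11
f 18 9 10
f 18 10 11
f 20 22 19
f 23 20 19
f 19 22 21
f 21 23 19
f 20 26 22
f 24 20 23
f 24 26 20
f 22 26 21
f 25 23 21
f 21 26 25
f 25 24 23
f 26 24 25
f 28 27 30
f 28 30 29
f 30 27 31
f 30 31 29
f 31 27 32
f 31 32 29
f 32 27 33
f 32 33 29
f 33 27 34
f 33 34 29
f 34 27 35
f 34 35 29
f 35 27 36
f 35 36 29
f 36 27 37
f 36 37 29
f 37 27 38
f 37 38 29
f 38 27 39
f 38 39 29
f 39 27 28
f 39 28 29
f 41 40 43
f 41 43 42
f 43 40 44
f 43 44 42
f 44 40 45
f 44 45 42
f 45 40 46
f 45 46 42
f 46 40 47
f 46 47 42
f 47 40 48
f 47 48 42
f 48 40 49
f 48 49 42
f 49 40 50
f 49 50 42
f 50 40 41
f 50 41 42



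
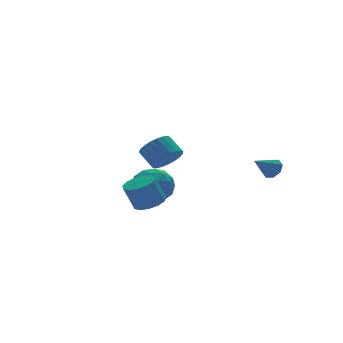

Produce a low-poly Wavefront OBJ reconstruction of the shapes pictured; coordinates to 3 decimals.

v -2.035 -1.489 -0.139
v -1.278 -1.341 0.138
v -1.787 -1.204 1.457
v -2.545 -1.351 1.179
v -1.458 -0.931 0.026
v -1.967 -0.794 1.344
v -1.821 -0.697 -0.139
v -2.33 -0.56 1.18
v -2.252 -0.715 -0.303
v -2.761 -0.578 1.015
v -2.614 -0.978 -0.416
v -3.124 -0.841 0.902
v -2.793 -1.404 -0.441
v -3.302 -1.267 0.878
v -2.731 -1.856 -0.37
v -3.241 -1.719 0.949
v -2.448 -2.192 -0.226
v -2.958 -2.055 1.093
v -2.034 -2.304 -0.054
v -2.544 -2.167 1.264
v -1.621 -2.158 0.091
v -2.13 -2.02 1.409
v -1.339 -1.799 0.162
v -1.848 -1.662 1.481
v 1.758 4.194 -1.895
v 2.065 3.673 -0.897
v -0.025 3.627 -1.643
v 0.282 3.106 -0.645
v 0.282 4.27 -0.719
v 1.385 4.621 -0.875
v 0.655 2.679 -1.665
v 1.758 3.03 -1.821
v 1.383 2.736 -0.755
v 1.153 3.72 -0.17
v 0.887 3.58 -2.37
v 0.657 4.564 -1.785
v 2.068 3.984 -1.418
v -0.028 3.316 -1.122
v -0.028 4.001 -1.166
v 0.152 3.695 -0.579
v 1.668 4.541 -1.405
v 1.849 4.234 -0.818
v 0.801 4.585 -0.714
v 0.191 3.066 -1.722
v 0.372 2.759 -1.135
v 1.888 3.605 -1.961
v 2.068 3.299 -1.374
v 1.239 2.715 -1.826
v 1.848 3.127 -0.748
v 0.8 2.793 -0.6
v 1.019 2.542 -1.199
v 1.667 2.748 -1.291
v 1.712 3.705 -0.404
v 0.664 3.371 -0.256
v 0.665 4.056 -0.3
v 1.312 4.262 -0.391
v 1.312 3.154 -0.321
v 1.376 3.929 -2.284
v 0.328 3.595 -2.136
v 0.728 3.038 -2.149
v 1.375 3.244 -2.24
v 1.24 4.507 -1.94
v 0.192 4.173 -1.792
v 0.373 4.552 -1.249
v 1.021 4.758 -1.341
v 0.728 4.146 -2.219
v 4.248 -2.212 1.116
v 4.53 -2.662 1.455
v 3.132 -2.348 1.864
v 4.599 -2.221 1.638
v 4.463 -1.775 1.516
v 4.2 -1.585 1.159
v 3.965 -1.762 0.777
v 3.896 -2.203 0.593
v 4.032 -2.648 0.716
v 4.295 -2.839 1.073
v -1.79 -2.739 2.949
v -0.963 -2.678 3.136
v -1.183 -1.86 3.838
v -2.01 -1.921 3.651
v -0.994 -2.453 2.865
v -1.214 -1.635 3.567
v -1.163 -2.278 2.608
v -1.382 -1.46 3.31
v -1.44 -2.183 2.41
v -1.659 -1.365 3.112
v -1.777 -2.184 2.306
v -1.997 -1.366 3.007
v -2.117 -2.281 2.312
v -2.336 -1.462 3.014
v -2.4 -2.457 2.429
v -2.62 -1.639 3.131
v -2.578 -2.682 2.636
v -2.798 -1.863 3.337
v -2.62 -2.916 2.897
v -2.839 -2.098 3.598
v -2.518 -3.121 3.166
v -2.738 -2.302 3.868
v -2.29 -3.259 3.399
v -2.51 -2.441 4.101
v -1.976 -3.307 3.553
v -2.196 -2.489 4.255
v -1.63 -3.257 3.604
v -1.849 -2.439 4.305
v -1.311 -3.118 3.541
v -1.531 -2.3 4.242
v -1.076 -2.913 3.375
v -1.295 -2.095 4.077
f 2 1 5
f 2 5 3
f 3 5 6
f 3 6 4
f 5 1 7
f 5 7 6
f 6 7 8
f 6 8 4
f 7 1 9
f 7 9 8
f 8 9 10
f 8 10 4
f 9 1 11
f 9 11 10
f 10 11 12
f 10 12 4
f 11 1 13
f 11 13 12
f 12 13 14
f 12 14 4
f 13 1 15
f 13 15 14
f 14 15 16
f 14 16 4
f 15 1 17
f 15 17 16
f 16 17 18
f 16 18 4
f 17 1 19
f 17 19 18
f 18 19 20
f 18 20 4
f 19 1 21
f 19 21 20
f 20 21 22
f 20 22 4
f 21 1 23
f 21 23 22
f 22 23 24
f 22 24 4
f 23 1 2
f 23 2 24
f 24 2 3
f 24 3 4
f 25 62 41
f 62 36 65
f 41 65 30
f 62 65 41
f 25 41 37
f 41 30 42
f 37 42 26
f 41 42 37
f 25 37 46
f 37 26 47
f 46 47 32
f 37 47 46
f 25 46 58
f 46 32 61
f 58 61 35
f 46 61 58
f 25 58 62
f 58 35 66
f 62 66 36
f 58 66 62
f 26 42 53
f 42 30 56
f 53 56 34
f 42 56 53
f 30 65 43
f 65 36 64
f 43 64 29
f 65 64 43
f 36 66 63
f 66 35 59
f 63 59 27
f 66 59 63
f 35 61 60
f 61 32 48
f 60 48 31
f 61 48 60
f 32 47 52
f 47 26 49
f 52 49 33
f 47 49 52
f 28 54 40
f 54 34 55
f 40 55 29
f 54 55 40
f 28 40 38
f 40 29 39
f 38 39 27
f 40 39 38
f 28 38 45
f 38 27 44
f 45 44 31
f 38 44 45
f 28 45 50
f 45 31 51
f 50 51 33
f 45 51 50
f 28 50 54
f 50 33 57
f 54 57 34
f 50 57 54
f 29 55 43
f 55 34 56
f 43 56 30
f 55 56 43
f 27 39 63
f 39 29 64
f 63 64 36
f 39 64 63
f 31 44 60
f 44 27 59
f 60 59 35
f 44 59 60
f 33 51 52
f 51 31 48
f 52 48 32
f 51 48 52
f 34 57 53
f 57 33 49
f 53 49 26
f 57 49 53
f 68 67 70
f 68 70 69
f 70 67 71
f 70 71 69
f 71 67 72
f 71 72 69
f 72 67 73
f 72 73 69
f 73 67 74
f 73 74 69
f 74 67 75
f 74 75 69
f 75 67 76
f 75 76 69
f 76 67 68
f 76 68 69
f 78 77 81
f 78 81 79
f 79 81 82
f 79 82 80
f 81 77 83
f 81 83 82
f 82 83 84
f 82 84 80
f 83 77 85
f 83 85 84
f 84 85 86
f 84 86 80
f 85 77 87
f 85 87 86
f 86 87 88
f 86 88 80
f 87 77 89
f 87 89 88
f 88 89 90
f 88 90 80
f 89 77 91
f 89 91 90
f 90 91 92
f 90 92 80
f 91 77 93
f 91 93 92
f 92 93 94
f 92 94 80
f 93 77 95
f 93 95 94
f 94 95 96
f 94 96 80
f 95 77 97
f 95 97 96
f 96 97 98
f 96 98 80
f 97 77 99
f 97 99 98
f 98 99 100
f 98 100 80
f 99 77 101
f 99 101 100
f 100 101 102
f 100 102 80
f 101 77 103
f 101 103 102
f 102 103 104
f 102 104 80
f 103 77 105
f 103 105 104
f 104 105 106
f 104 106 80
f 105 77 107
f 105 107 106
f 106 107 108
f 106 108 80
f 107 77 78
f 107 78 108
f 108 78 79
f 108 79 80



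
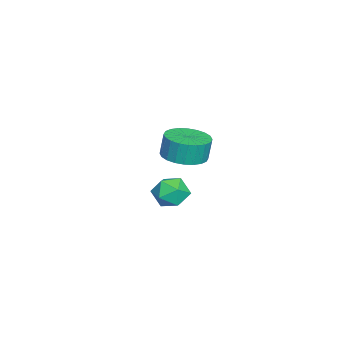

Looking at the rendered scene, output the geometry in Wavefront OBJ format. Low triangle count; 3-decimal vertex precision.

v -2.454 2.411 2.637
v -1.578 2.989 2.628
v -1.669 3.147 3.773
v -2.546 2.569 3.783
v -1.864 3.276 2.566
v -1.955 3.434 3.711
v -2.239 3.432 2.514
v -2.33 3.589 3.66
v -2.648 3.432 2.482
v -2.739 3.589 3.628
v -3.027 3.276 2.473
v -3.118 3.434 3.619
v -3.318 2.989 2.489
v -3.41 3.146 3.635
v -3.479 2.614 2.528
v -3.57 2.771 3.673
v -3.483 2.208 2.583
v -3.574 2.366 3.729
v -3.331 1.833 2.647
v -3.422 1.991 3.792
v -3.045 1.546 2.709
v -3.136 1.704 3.854
v -2.67 1.391 2.76
v -2.761 1.548 3.906
v -2.261 1.391 2.792
v -2.352 1.548 3.938
v -1.882 1.546 2.801
v -1.973 1.704 3.947
v -1.59 1.834 2.785
v -1.682 1.991 3.931
v -1.43 2.209 2.747
v -1.521 2.366 3.892
v -1.426 2.614 2.691
v -1.517 2.772 3.837
v 1.88 3.164 3.291
v 2.582 3.659 3.362
v 2.678 2.021 3.358
v 3.38 2.516 3.429
v 2.811 2.482 4.075
v 2.317 3.187 4.034
v 2.943 2.493 2.686
v 2.449 3.198 2.645
v 3.239 3.244 2.988
v 3.157 3.237 3.846
v 2.103 2.443 2.874
v 2.021 2.436 3.732
f 2 1 5
f 2 5 3
f 3 5 6
f 3 6 4
f 5 1 7
f 5 7 6
f 6 7 8
f 6 8 4
f 7 1 9
f 7 9 8
f 8 9 10
f 8 10 4
f 9 1 11
f 9 11 10
f 10 11 12
f 10 12 4
f 11 1 13
f 11 13 12
f 12 13 14
f 12 14 4
f 13 1 15
f 13 15 14
f 14 15 16
f 14 16 4
f 15 1 17
f 15 17 16
f 16 17 18
f 16 18 4
f 17 1 19
f 17 19 18
f 18 19 20
f 18 20 4
f 19 1 21
f 19 21 20
f 20 21 22
f 20 22 4
f 21 1 23
f 21 23 22
f 22 23 24
f 22 24 4
f 23 1 25
f 23 25 24
f 24 25 26
f 24 26 4
f 25 1 27
f 25 27 26
f 26 27 28
f 26 28 4
f 27 1 29
f 27 29 28
f 28 29 30
f 28 30 4
f 29 1 31
f 29 31 30
f 30 31 32
f 30 32 4
f 31 1 33
f 31 33 32
f 32 33 34
f 32 34 4
f 33 1 2
f 33 2 34
f 34 2 3
f 34 3 4
f 35 46 40
f 35 40 36
f 35 36 42
f 35 42 45
f 35 45 46
f 36 40 44
f 40 46 39
f 46 45 37
f 45 42 41
f 42 36 43
f 38 44 39
f 38 39 37
f 38 37 41
f 38 41 43
f 38 43 44
f 39 44 40
f 37 39 46
f 41 37 45
f 43 41 42
f 44 43 36



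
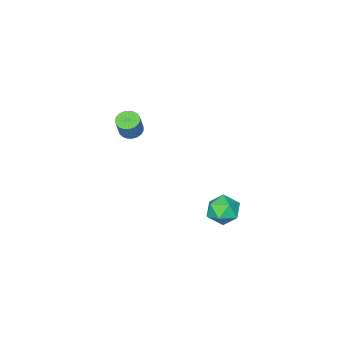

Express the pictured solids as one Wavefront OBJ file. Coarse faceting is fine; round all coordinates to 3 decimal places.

v -3.94 2.385 -3.129
v -3.354 2.859 -3.502
v -3.166 1.281 -3.318
v -2.58 1.755 -3.691
v -2.723 1.835 -2.866
v -3.201 2.517 -2.749
v -3.319 1.623 -4.071
v -3.797 2.305 -3.954
v -2.971 2.389 -4.084
v -2.602 2.519 -3.34
v -3.918 1.621 -3.48
v -3.549 1.751 -2.736
v -3.13 -3.979 -1.574
v -2.714 -4.362 -1.649
v -2.335 -4.143 -0.661
v -2.75 -3.761 -0.586
v -2.614 -4.164 -1.731
v -2.234 -3.945 -0.744
v -2.603 -3.933 -1.786
v -2.223 -3.715 -0.799
v -2.683 -3.711 -1.805
v -2.304 -3.492 -0.817
v -2.84 -3.535 -1.783
v -2.461 -3.317 -0.796
v -3.048 -3.436 -1.725
v -2.668 -3.217 -0.738
v -3.269 -3.431 -1.641
v -2.89 -3.212 -0.654
v -3.467 -3.52 -1.546
v -3.087 -3.302 -0.558
v -3.606 -3.689 -1.455
v -3.227 -3.471 -0.468
v -3.663 -3.909 -1.385
v -3.283 -3.69 -0.397
v -3.627 -4.14 -1.347
v -3.248 -3.921 -0.36
v -3.506 -4.343 -1.349
v -3.127 -4.125 -0.361
v -3.319 -4.484 -1.389
v -2.94 -4.266 -0.402
v -3.1 -4.537 -1.462
v -2.721 -4.319 -0.474
v -2.886 -4.494 -1.553
v -2.507 -4.276 -0.566
f 1 12 6
f 1 6 2
f 1 2 8
f 1 8 11
f 1 11 12
f 2 6 10
f 6 12 5
f 12 11 3
f 11 8 7
f 8 2 9
f 4 10 5
f 4 5 3
f 4 3 7
f 4 7 9
f 4 9 10
f 5 10 6
f 3 5 12
f 7 3 11
f 9 7 8
f 10 9 2
f 14 13 17
f 14 17 15
f 15 17 18
f 15 18 16
f 17 13 19
f 17 19 18
f 18 19 20
f 18 20 16
f 19 13 21
f 19 21 20
f 20 21 22
f 20 22 16
f 21 13 23
f 21 23 22
f 22 23 24
f 22 24 16
f 23 13 25
f 23 25 24
f 24 25 26
f 24 26 16
f 25 13 27
f 25 27 26
f 26 27 28
f 26 28 16
f 27 13 29
f 27 29 28
f 28 29 30
f 28 30 16
f 29 13 31
f 29 31 30
f 30 31 32
f 30 32 16
f 31 13 33
f 31 33 32
f 32 33 34
f 32 34 16
f 33 13 35
f 33 35 34
f 34 35 36
f 34 36 16
f 35 13 37
f 35 37 36
f 36 37 38
f 36 38 16
f 37 13 39
f 37 39 38
f 38 39 40
f 38 40 16
f 39 13 41
f 39 41 40
f 40 41 42
f 40 42 16
f 41 13 43
f 41 43 42
f 42 43 44
f 42 44 16
f 43 13 14
f 43 14 44
f 44 14 15
f 44 15 16



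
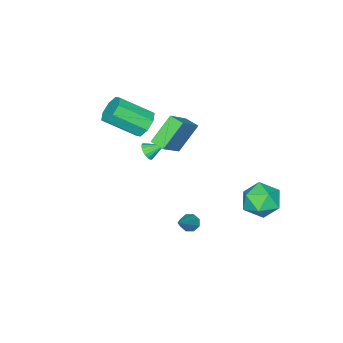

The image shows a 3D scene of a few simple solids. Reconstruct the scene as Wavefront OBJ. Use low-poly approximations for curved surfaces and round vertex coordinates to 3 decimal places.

v -3.189 -2.749 1.347
v -1.617 -2.443 2.705
v -3.215 -1.934 1.193
v -1.643 -1.627 2.551
v -1.937 -2.973 -0.051
v -0.365 -2.666 1.307
v -1.963 -2.157 -0.205
v -0.391 -1.851 1.153
v -1.453 -3.897 -0.86
v -0.984 -3.634 -0.703
v -2.027 -3.203 -0.3
v -1.046 -3.516 -0.914
v -1.189 -3.473 -1.113
v -1.384 -3.514 -1.263
v -1.593 -3.631 -1.332
v -1.774 -3.801 -1.308
v -1.891 -3.989 -1.195
v -1.922 -4.159 -1.016
v -1.86 -4.277 -0.806
v -1.717 -4.32 -0.606
v -1.522 -4.279 -0.456
v -1.313 -4.162 -0.387
v -1.132 -3.993 -0.411
v -1.014 -3.804 -0.524
v 3.007 2.835 0.347
v 3.35 2.877 -0.042
v 4.553 3.405 1.773
v 3.158 3.218 0.03
v 2.878 3.335 0.287
v 2.673 3.159 0.579
v 2.664 2.793 0.735
v 2.855 2.452 0.664
v 3.136 2.335 0.406
v 3.34 2.511 0.114
v -2.49 3.044 -2.955
v -1.961 2.133 -2.478
v -3.739 3.047 -1.562
v -3.21 2.136 -1.085
v -2.686 3.168 -1.098
v -1.915 3.166 -1.96
v -3.785 2.014 -2.08
v -3.014 2.012 -2.942
v -2.761 1.497 -1.938
v -2.082 2.21 -1.331
v -3.618 2.97 -2.709
v -2.939 3.683 -2.102
v 0.377 -2.357 3.308
v 0.91 -1.726 3.511
v 2.015 -3.032 4.675
v 1.483 -3.663 4.472
v 0.412 -1.775 3.927
v 1.517 -3.082 5.091
v -0.106 -2.166 3.981
v 1 -3.472 5.145
v -0.34 -2.668 3.64
v 0.765 -3.974 4.805
v -0.155 -2.988 3.105
v 0.95 -4.294 4.269
v 0.343 -2.938 2.689
v 1.448 -4.245 3.853
v 0.86 -2.548 2.635
v 1.966 -3.854 3.799
v 1.095 -2.046 2.975
v 2.2 -3.352 4.14
f 2 4 1
f 5 2 1
f 1 4 3
f 3 5 1
f 2 8 4
f 6 2 5
f 6 8 2
f 4 8 3
f 7 5 3
f 3 8 7
f 7 6 5
f 8 6 7
f 10 9 12
f 10 12 11
f 12 9 13
f 12 13 11
f 13 9 14
f 13 14 11
f 14 9 15
f 14 15 11
f 15 9 16
f 15 16 11
f 16 9 17
f 16 17 11
f 17 9 18
f 17 18 11
f 18 9 19
f 18 19 11
f 19 9 20
f 19 20 11
f 20 9 21
f 20 21 11
f 21 9 22
f 21 22 11
f 22 9 23
f 22 23 11
f 23 9 24
f 23 24 11
f 24 9 10
f 24 10 11
f 26 25 28
f 26 28 27
f 28 25 29
f 28 29 27
f 29 25 30
f 29 30 27
f 30 25 31
f 30 31 27
f 31 25 32
f 31 32 27
f 32 25 33
f 32 33 27
f 33 25 34
f 33 34 27
f 34 25 26
f 34 26 27
f 35 46 40
f 35 40 36
f 35 36 42
f 35 42 45
f 35 45 46
f 36 40 44
f 40 46 39
f 46 45 37
f 45 42 41
f 42 36 43
f 38 44 39
f 38 39 37
f 38 37 41
f 38 41 43
f 38 43 44
f 39 44 40
f 37 39 46
f 41 37 45
f 43 41 42
f 44 43 36
f 48 47 51
f 48 51 49
f 49 51 52
f 49 52 50
f 51 47 53
f 51 53 52
f 52 53 54
f 52 54 50
f 53 47 55
f 53 55 54
f 54 55 56
f 54 56 50
f 55 47 57
f 55 57 56
f 56 57 58
f 56 58 50
f 57 47 59
f 57 59 58
f 58 59 60
f 58 60 50
f 59 47 61
f 59 61 60
f 60 61 62
f 60 62 50
f 61 47 63
f 61 63 62
f 62 63 64
f 62 64 50
f 63 47 48
f 63 48 64
f 64 48 49
f 64 49 50



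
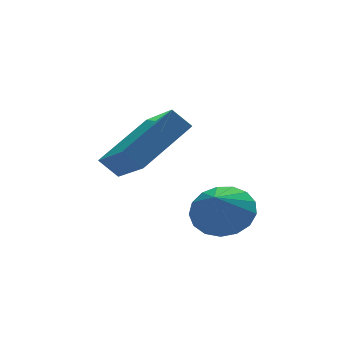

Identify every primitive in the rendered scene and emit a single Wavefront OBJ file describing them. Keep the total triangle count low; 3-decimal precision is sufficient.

v -2.714 1.992 -0.522
v -2.608 0.345 0.535
v -3.187 2.338 0.066
v -3.081 0.691 1.122
v -0.919 2.749 0.478
v -0.813 1.102 1.534
v -1.392 3.095 1.065
v -1.286 1.448 2.122
v 0.115 1.007 -2.033
v 0.671 1.528 -1.386
v -0.435 0.393 -1.067
v 0.278 1.795 -1.44
v -0.153 1.882 -1.63
v -0.522 1.768 -1.913
v -0.745 1.48 -2.223
v -0.771 1.083 -2.489
v -0.595 0.669 -2.652
v -0.255 0.332 -2.672
v 0.169 0.15 -2.546
v 0.581 0.164 -2.303
v 0.886 0.371 -1.998
v 1.015 0.724 -1.701
v 0.937 1.141 -1.48
f 2 4 1
f 5 2 1
f 1 4 3
f 3 5 1
f 2 8 4
f 6 2 5
f 6 8 2
f 4 8 3
f 7 5 3
f 3 8 7
f 7 6 5
f 8 6 7
f 10 9 12
f 10 12 11
f 12 9 13
f 12 13 11
f 13 9 14
f 13 14 11
f 14 9 15
f 14 15 11
f 15 9 16
f 15 16 11
f 16 9 17
f 16 17 11
f 17 9 18
f 17 18 11
f 18 9 19
f 18 19 11
f 19 9 20
f 19 20 11
f 20 9 21
f 20 21 11
f 21 9 22
f 21 22 11
f 22 9 23
f 22 23 11
f 23 9 10
f 23 10 11



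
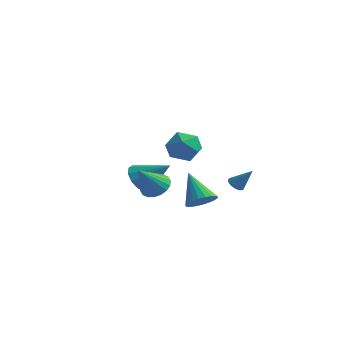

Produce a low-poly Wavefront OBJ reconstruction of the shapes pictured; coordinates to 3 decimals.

v 0.295 -0.969 3.612
v 0.924 -0.522 2.898
v 1.596 -1.918 4.162
v 2.225 -1.471 3.448
v 1.867 -0.907 4.26
v 1.063 -0.321 3.921
v 1.457 -2.119 3.139
v 0.653 -1.533 2.8
v 1.641 -1.232 2.606
v 1.895 -0.483 3.298
v 0.625 -1.957 3.762
v 0.879 -1.208 4.454
v 0.43 2.145 -1.87
v 1.11 2.68 -1.587
v -0.81 2.895 -0.31
v 0.932 2.903 -1.836
v 0.668 2.995 -2.09
v 0.362 2.94 -2.307
v 0.069 2.747 -2.448
v -0.163 2.451 -2.489
v -0.291 2.101 -2.423
v -0.295 1.759 -2.261
v -0.174 1.483 -2.032
v 0.052 1.322 -1.775
v 0.344 1.303 -1.534
v 0.65 1.43 -1.351
v 0.918 1.68 -1.258
v 1.102 2.01 -1.271
v 1.17 2.364 -1.388
v -4.087 3.424 -1.683
v -3.493 2.883 -2.345
v -2.413 3.736 -0.437
v -3.468 3.442 -2.519
v -3.639 3.995 -2.428
v -3.952 4.367 -2.101
v -4.308 4.439 -1.641
v -4.594 4.189 -1.194
v -4.719 3.696 -0.903
v -4.643 3.117 -0.86
v -4.391 2.635 -1.078
v -4.042 2.404 -1.488
v -3.707 2.496 -1.96
v 3.095 0.931 0.478
v 3.418 1.208 0.179
v 3.945 1.089 1.542
v 3.232 1.4 0.299
v 3.003 1.443 0.476
v 2.803 1.323 0.654
v 2.695 1.08 0.776
v 2.715 0.789 0.803
v 2.856 0.543 0.728
v 3.072 0.42 0.573
v 3.296 0.46 0.388
v 3.456 0.649 0.232
v 3.502 0.928 0.154
v -0.194 -1.544 0.58
v 0.442 -2.066 0.3
v -0.506 -2.696 2.02
v 0.629 -1.822 0.536
v 0.652 -1.523 0.78
v 0.508 -1.228 0.985
v 0.224 -0.995 1.11
v -0.142 -0.871 1.13
v -0.519 -0.881 1.041
v -0.831 -1.022 0.86
v -1.018 -1.266 0.625
v -1.041 -1.565 0.38
v -0.896 -1.86 0.175
v -0.613 -2.093 0.051
v -0.247 -2.217 0.031
v 0.13 -2.207 0.12
f 1 12 6
f 1 6 2
f 1 2 8
f 1 8 11
f 1 11 12
f 2 6 10
f 6 12 5
f 12 11 3
f 11 8 7
f 8 2 9
f 4 10 5
f 4 5 3
f 4 3 7
f 4 7 9
f 4 9 10
f 5 10 6
f 3 5 12
f 7 3 11
f 9 7 8
f 10 9 2
f 14 13 16
f 14 16 15
f 16 13 17
f 16 17 15
f 17 13 18
f 17 18 15
f 18 13 19
f 18 19 15
f 19 13 20
f 19 20 15
f 20 13 21
f 20 21 15
f 21 13 22
f 21 22 15
f 22 13 23
f 22 23 15
f 23 13 24
f 23 24 15
f 24 13 25
f 24 25 15
f 25 13 26
f 25 26 15
f 26 13 27
f 26 27 15
f 27 13 28
f 27 28 15
f 28 13 29
f 28 29 15
f 29 13 14
f 29 14 15
f 31 30 33
f 31 33 32
f 33 30 34
f 33 34 32
f 34 30 35
f 34 35 32
f 35 30 36
f 35 36 32
f 36 30 37
f 36 37 32
f 37 30 38
f 37 38 32
f 38 30 39
f 38 39 32
f 39 30 40
f 39 40 32
f 40 30 41
f 40 41 32
f 41 30 42
f 41 42 32
f 42 30 31
f 42 31 32
f 44 43 46
f 44 46 45
f 46 43 47
f 46 47 45
f 47 43 48
f 47 48 45
f 48 43 49
f 48 49 45
f 49 43 50
f 49 50 45
f 50 43 51
f 50 51 45
f 51 43 52
f 51 52 45
f 52 43 53
f 52 53 45
f 53 43 54
f 53 54 45
f 54 43 55
f 54 55 45
f 55 43 44
f 55 44 45
f 57 56 59
f 57 59 58
f 59 56 60
f 59 60 58
f 60 56 61
f 60 61 58
f 61 56 62
f 61 62 58
f 62 56 63
f 62 63 58
f 63 56 64
f 63 64 58
f 64 56 65
f 64 65 58
f 65 56 66
f 65 66 58
f 66 56 67
f 66 67 58
f 67 56 68
f 67 68 58
f 68 56 69
f 68 69 58
f 69 56 70
f 69 70 58
f 70 56 71
f 70 71 58
f 71 56 57
f 71 57 58



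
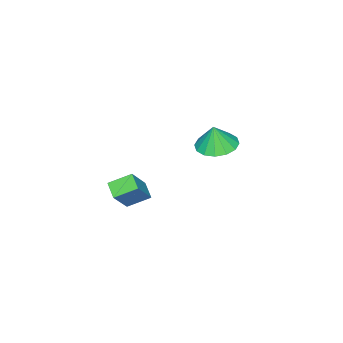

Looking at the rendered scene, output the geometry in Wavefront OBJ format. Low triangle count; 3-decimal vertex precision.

v 1.51 -0.586 -1.364
v 0.859 0.156 -0.879
v 1.933 0.018 -1.721
v 1.283 0.761 -1.236
v 2.457 -0.541 -0.164
v 1.807 0.202 0.321
v 2.881 0.064 -0.521
v 2.23 0.806 -0.036
v -3.05 1.031 -0.478
v -2.228 1.501 -0.559
v -2.89 0.949 0.678
v -2.568 1.85 -0.486
v -3.036 1.979 -0.412
v -3.509 1.855 -0.355
v -3.858 1.51 -0.331
v -3.991 1.036 -0.347
v -3.872 0.562 -0.397
v -3.533 0.213 -0.469
v -3.065 0.084 -0.544
v -2.592 0.208 -0.601
v -2.243 0.553 -0.625
v -2.109 1.026 -0.609
f 2 4 1
f 5 2 1
f 1 4 3
f 3 5 1
f 2 8 4
f 6 2 5
f 6 8 2
f 4 8 3
f 7 5 3
f 3 8 7
f 7 6 5
f 8 6 7
f 10 9 12
f 10 12 11
f 12 9 13
f 12 13 11
f 13 9 14
f 13 14 11
f 14 9 15
f 14 15 11
f 15 9 16
f 15 16 11
f 16 9 17
f 16 17 11
f 17 9 18
f 17 18 11
f 18 9 19
f 18 19 11
f 19 9 20
f 19 20 11
f 20 9 21
f 20 21 11
f 21 9 22
f 21 22 11
f 22 9 10
f 22 10 11



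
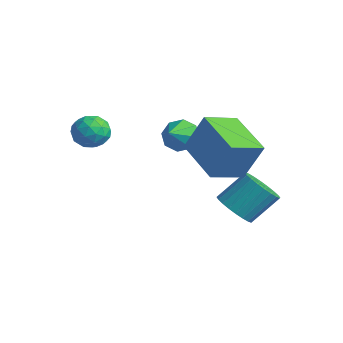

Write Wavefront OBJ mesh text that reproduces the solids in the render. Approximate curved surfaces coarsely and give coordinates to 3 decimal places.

v 0.589 1.56 -3.016
v 1.296 1.124 -2.758
v 1.557 2.183 -1.685
v 0.851 2.62 -1.944
v 1.428 1.33 -2.993
v 1.689 2.389 -1.92
v 1.432 1.571 -3.232
v 1.693 2.63 -2.159
v 1.308 1.811 -3.438
v 1.569 2.87 -2.365
v 1.075 2.012 -3.58
v 1.336 3.071 -2.507
v 0.767 2.144 -3.636
v 1.028 3.204 -2.563
v 0.433 2.188 -3.598
v 0.694 3.247 -2.525
v 0.122 2.136 -3.471
v 0.383 3.195 -2.398
v -0.117 1.997 -3.275
v 0.144 3.056 -2.202
v -0.249 1.791 -3.04
v 0.012 2.85 -1.967
v -0.253 1.55 -2.801
v 0.008 2.609 -1.728
v -0.129 1.31 -2.595
v 0.132 2.369 -1.522
v 0.104 1.109 -2.453
v 0.365 2.168 -1.38
v 0.412 0.976 -2.397
v 0.673 2.036 -1.324
v 0.746 0.933 -2.435
v 1.007 1.992 -1.362
v 1.057 0.985 -2.562
v 1.318 2.044 -1.489
v -3.225 1.708 -0.851
v -2.969 1.405 -1.522
v -2.655 0.812 -0.229
v -2.59 1.805 -1.293
v -2.582 2.148 -0.805
v -2.951 2.234 -0.344
v -3.481 2.011 -0.179
v -3.86 1.611 -0.408
v -3.867 1.268 -0.897
v -3.498 1.182 -1.358
v -3.385 -1.779 -0.291
v -2.763 -1.648 0.193
v -3.877 -2.612 0.567
v -3.255 -2.481 1.051
v -3.795 -1.904 0.929
v -3.49 -1.39 0.399
v -3.15 -2.87 0.361
v -2.845 -2.356 -0.169
v -2.617 -2.323 0.596
v -3.016 -1.726 0.947
v -3.624 -2.534 -0.187
v -4.023 -1.937 0.164
v -3.03 -1.64 -0.124
v -3.61 -2.62 0.884
v -3.927 -2.28 0.812
v -3.561 -2.204 1.097
v -3.458 -1.488 -0.003
v -3.092 -1.412 0.281
v -3.699 -1.562 0.714
v -3.548 -2.848 0.479
v -3.182 -2.772 0.763
v -3.079 -2.056 -0.337
v -2.713 -1.98 -0.052
v -2.941 -2.698 0.046
v -2.579 -1.96 0.397
v -2.869 -2.45 0.902
v -2.807 -2.679 0.496
v -2.628 -2.376 0.184
v -2.814 -1.609 0.604
v -3.103 -2.099 1.108
v -3.42 -1.76 1.036
v -3.241 -1.457 0.724
v -2.728 -2.006 0.841
v -3.537 -2.161 -0.348
v -3.826 -2.651 0.156
v -3.399 -2.803 0.036
v -3.22 -2.5 -0.276
v -3.771 -1.81 -0.142
v -4.061 -2.3 0.363
v -4.012 -1.884 0.576
v -3.833 -1.581 0.264
v -3.912 -2.254 -0.081
v -1.42 0.681 -0.366
v -0.852 1.18 1.257
v -1.429 2.144 -0.813
v -0.861 2.644 0.809
v 0.581 0.496 -1.009
v 1.149 0.996 0.613
v 0.572 1.96 -1.457
v 1.14 2.459 0.166
f 2 1 5
f 2 5 3
f 3 5 6
f 3 6 4
f 5 1 7
f 5 7 6
f 6 7 8
f 6 8 4
f 7 1 9
f 7 9 8
f 8 9 10
f 8 10 4
f 9 1 11
f 9 11 10
f 10 11 12
f 10 12 4
f 11 1 13
f 11 13 12
f 12 13 14
f 12 14 4
f 13 1 15
f 13 15 14
f 14 15 16
f 14 16 4
f 15 1 17
f 15 17 16
f 16 17 18
f 16 18 4
f 17 1 19
f 17 19 18
f 18 19 20
f 18 20 4
f 19 1 21
f 19 21 20
f 20 21 22
f 20 22 4
f 21 1 23
f 21 23 22
f 22 23 24
f 22 24 4
f 23 1 25
f 23 25 24
f 24 25 26
f 24 26 4
f 25 1 27
f 25 27 26
f 26 27 28
f 26 28 4
f 27 1 29
f 27 29 28
f 28 29 30
f 28 30 4
f 29 1 31
f 29 31 30
f 30 31 32
f 30 32 4
f 31 1 33
f 31 33 32
f 32 33 34
f 32 34 4
f 33 1 2
f 33 2 34
f 34 2 3
f 34 3 4
f 36 35 38
f 36 38 37
f 38 35 39
f 38 39 37
f 39 35 40
f 39 40 37
f 40 35 41
f 40 41 37
f 41 35 42
f 41 42 37
f 42 35 43
f 42 43 37
f 43 35 44
f 43 44 37
f 44 35 36
f 44 36 37
f 45 82 61
f 82 56 85
f 61 85 50
f 82 85 61
f 45 61 57
f 61 50 62
f 57 62 46
f 61 62 57
f 45 57 66
f 57 46 67
f 66 67 52
f 57 67 66
f 45 66 78
f 66 52 81
f 78 81 55
f 66 81 78
f 45 78 82
f 78 55 86
f 82 86 56
f 78 86 82
f 46 62 73
f 62 50 76
f 73 76 54
f 62 76 73
f 50 85 63
f 85 56 84
f 63 84 49
f 85 84 63
f 56 86 83
f 86 55 79
f 83 79 47
f 86 79 83
f 55 81 80
f 81 52 68
f 80 68 51
f 81 68 80
f 52 67 72
f 67 46 69
f 72 69 53
f 67 69 72
f 48 74 60
f 74 54 75
f 60 75 49
f 74 75 60
f 48 60 58
f 60 49 59
f 58 59 47
f 60 59 58
f 48 58 65
f 58 47 64
f 65 64 51
f 58 64 65
f 48 65 70
f 65 51 71
f 70 71 53
f 65 71 70
f 48 70 74
f 70 53 77
f 74 77 54
f 70 77 74
f 49 75 63
f 75 54 76
f 63 76 50
f 75 76 63
f 47 59 83
f 59 49 84
f 83 84 56
f 59 84 83
f 51 64 80
f 64 47 79
f 80 79 55
f 64 79 80
f 53 71 72
f 71 51 68
f 72 68 52
f 71 68 72
f 54 77 73
f 77 53 69
f 73 69 46
f 77 69 73
f 88 90 87
f 91 88 87
f 87 90 89
f 89 91 87
f 88 94 90
f 92 88 91
f 92 94 88
f 90 94 89
f 93 91 89
f 89 94 93
f 93 92 91
f 94 92 93



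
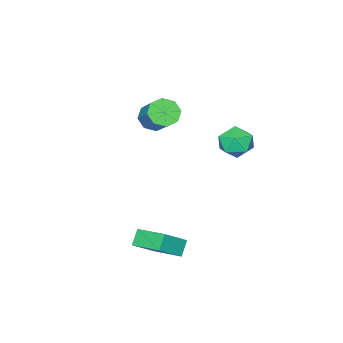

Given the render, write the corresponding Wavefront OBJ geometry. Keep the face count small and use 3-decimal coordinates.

v -1.856 -0.62 0.746
v -0.991 -0.846 0.878
v -1.929 -1.554 -0.378
v -1.064 -1.78 -0.246
v -1.692 -2.021 0.359
v -1.647 -1.444 1.053
v -1.273 -0.956 -0.553
v -1.228 -0.379 0.141
v -0.631 -1.054 0.075
v -0.889 -1.712 0.639
v -2.031 -0.688 -0.139
v -2.289 -1.346 0.425
v 0.436 -4.232 1.343
v 1.079 -4.615 1.397
v 1.687 -3.43 2.531
v 1.044 -3.048 2.477
v 1.091 -4.221 0.979
v 1.7 -3.036 2.114
v 0.72 -3.834 0.774
v 1.329 -2.649 1.909
v 0.182 -3.681 0.903
v 0.791 -2.496 2.037
v -0.207 -3.85 1.289
v 0.401 -2.665 2.423
v -0.22 -4.244 1.706
v 0.389 -3.059 2.841
v 0.151 -4.631 1.911
v 0.76 -3.446 3.046
v 0.689 -4.784 1.783
v 1.298 -3.599 2.917
v 3.735 -1.03 -3.93
v 3.197 -1.236 -3.319
v 3.669 0.492 -3.474
v 3.131 0.285 -2.863
v 4.809 -1.245 -3.057
v 4.271 -1.452 -2.446
v 4.743 0.276 -2.601
v 4.205 0.07 -1.99
f 1 12 6
f 1 6 2
f 1 2 8
f 1 8 11
f 1 11 12
f 2 6 10
f 6 12 5
f 12 11 3
f 11 8 7
f 8 2 9
f 4 10 5
f 4 5 3
f 4 3 7
f 4 7 9
f 4 9 10
f 5 10 6
f 3 5 12
f 7 3 11
f 9 7 8
f 10 9 2
f 14 13 17
f 14 17 15
f 15 17 18
f 15 18 16
f 17 13 19
f 17 19 18
f 18 19 20
f 18 20 16
f 19 13 21
f 19 21 20
f 20 21 22
f 20 22 16
f 21 13 23
f 21 23 22
f 22 23 24
f 22 24 16
f 23 13 25
f 23 25 24
f 24 25 26
f 24 26 16
f 25 13 27
f 25 27 26
f 26 27 28
f 26 28 16
f 27 13 29
f 27 29 28
f 28 29 30
f 28 30 16
f 29 13 14
f 29 14 30
f 30 14 15
f 30 15 16
f 32 34 31
f 35 32 31
f 31 34 33
f 33 35 31
f 32 38 34
f 36 32 35
f 36 38 32
f 34 38 33
f 37 35 33
f 33 38 37
f 37 36 35
f 38 36 37



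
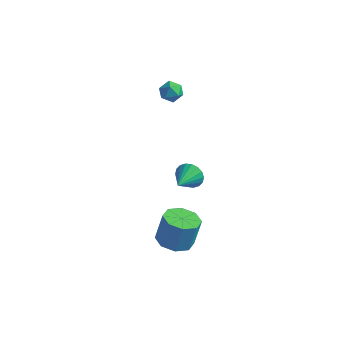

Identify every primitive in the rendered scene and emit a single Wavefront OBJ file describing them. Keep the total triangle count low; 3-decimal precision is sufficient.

v 3.758 -0.753 -3.152
v 4.519 -0.264 -3.368
v 4.704 0.102 -1.884
v 3.942 -0.387 -1.668
v 3.926 0.129 -3.391
v 4.111 0.496 -1.907
v 3.235 0.006 -3.275
v 3.42 0.373 -1.791
v 2.85 -0.562 -3.086
v 3.035 -0.195 -1.602
v 2.996 -1.242 -2.936
v 3.181 -0.876 -1.452
v 3.589 -1.636 -2.913
v 3.774 -1.269 -1.429
v 4.28 -1.513 -3.029
v 4.465 -1.146 -1.545
v 4.665 -0.945 -3.218
v 4.85 -0.578 -1.734
v 2.887 1.878 -0.82
v 3.196 2.114 -0.202
v 3.073 0.582 -0.42
v 2.882 2.093 -0.123
v 2.569 2.03 -0.181
v 2.318 1.937 -0.366
v 2.181 1.832 -0.641
v 2.183 1.737 -0.951
v 2.324 1.669 -1.236
v 2.577 1.643 -1.438
v 2.891 1.664 -1.518
v 3.205 1.727 -1.46
v 3.455 1.82 -1.275
v 3.593 1.925 -1
v 3.591 2.02 -0.689
v 3.449 2.088 -0.405
v 0.845 3.262 4.279
v 1.084 3.597 3.787
v 1.196 2.383 3.853
v 1.435 2.718 3.361
v 1.697 2.773 3.944
v 1.48 3.317 4.207
v 0.8 2.663 3.433
v 0.583 3.207 3.696
v 1.057 3.226 3.264
v 1.611 3.294 3.58
v 0.669 2.686 4.06
v 1.223 2.754 4.376
f 2 1 5
f 2 5 3
f 3 5 6
f 3 6 4
f 5 1 7
f 5 7 6
f 6 7 8
f 6 8 4
f 7 1 9
f 7 9 8
f 8 9 10
f 8 10 4
f 9 1 11
f 9 11 10
f 10 11 12
f 10 12 4
f 11 1 13
f 11 13 12
f 12 13 14
f 12 14 4
f 13 1 15
f 13 15 14
f 14 15 16
f 14 16 4
f 15 1 17
f 15 17 16
f 16 17 18
f 16 18 4
f 17 1 2
f 17 2 18
f 18 2 3
f 18 3 4
f 20 19 22
f 20 22 21
f 22 19 23
f 22 23 21
f 23 19 24
f 23 24 21
f 24 19 25
f 24 25 21
f 25 19 26
f 25 26 21
f 26 19 27
f 26 27 21
f 27 19 28
f 27 28 21
f 28 19 29
f 28 29 21
f 29 19 30
f 29 30 21
f 30 19 31
f 30 31 21
f 31 19 32
f 31 32 21
f 32 19 33
f 32 33 21
f 33 19 34
f 33 34 21
f 34 19 20
f 34 20 21
f 35 46 40
f 35 40 36
f 35 36 42
f 35 42 45
f 35 45 46
f 36 40 44
f 40 46 39
f 46 45 37
f 45 42 41
f 42 36 43
f 38 44 39
f 38 39 37
f 38 37 41
f 38 41 43
f 38 43 44
f 39 44 40
f 37 39 46
f 41 37 45
f 43 41 42
f 44 43 36

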